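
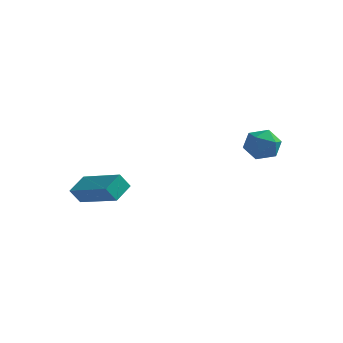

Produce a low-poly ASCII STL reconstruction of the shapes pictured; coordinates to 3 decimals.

solid 
facet normal -0.381 -0.392 0.837
outer loop
vertex -0.004 -3.963 -0.681
vertex -1.958 -3.379 -1.297
vertex -0.127 -4.894 -1.173
endloop
endfacet
facet normal 0.917 -0.274 0.289
outer loop
vertex 0.178 -4.581 -1.843
vertex -0.004 -3.963 -0.681
vertex -0.127 -4.894 -1.173
endloop
endfacet
facet normal -0.380 -0.391 0.838
outer loop
vertex -0.127 -4.894 -1.173
vertex -1.958 -3.379 -1.297
vertex -2.081 -4.311 -1.788
endloop
endfacet
facet normal -0.116 -0.879 -0.463
outer loop
vertex -2.081 -4.311 -1.788
vertex 0.178 -4.581 -1.843
vertex -0.127 -4.894 -1.173
endloop
endfacet
facet normal 0.116 0.878 0.463
outer loop
vertex -0.004 -3.963 -0.681
vertex -1.653 -3.066 -1.967
vertex -1.958 -3.379 -1.297
endloop
endfacet
facet normal 0.917 -0.273 0.289
outer loop
vertex 0.301 -3.649 -1.352
vertex -0.004 -3.963 -0.681
vertex 0.178 -4.581 -1.843
endloop
endfacet
facet normal 0.116 0.878 0.464
outer loop
vertex 0.301 -3.649 -1.352
vertex -1.653 -3.066 -1.967
vertex -0.004 -3.963 -0.681
endloop
endfacet
facet normal -0.917 0.274 -0.290
outer loop
vertex -1.958 -3.379 -1.297
vertex -1.653 -3.066 -1.967
vertex -2.081 -4.311 -1.788
endloop
endfacet
facet normal -0.116 -0.878 -0.464
outer loop
vertex -1.776 -3.997 -2.459
vertex 0.178 -4.581 -1.843
vertex -2.081 -4.311 -1.788
endloop
endfacet
facet normal -0.917 0.274 -0.289
outer loop
vertex -2.081 -4.311 -1.788
vertex -1.653 -3.066 -1.967
vertex -1.776 -3.997 -2.459
endloop
endfacet
facet normal 0.381 0.391 -0.838
outer loop
vertex -1.776 -3.997 -2.459
vertex 0.301 -3.649 -1.352
vertex 0.178 -4.581 -1.843
endloop
endfacet
facet normal 0.381 0.392 -0.837
outer loop
vertex -1.653 -3.066 -1.967
vertex 0.301 -3.649 -1.352
vertex -1.776 -3.997 -2.459
endloop
endfacet
facet normal -0.437 0.837 -0.329
outer loop
vertex 3.992 1.574 -0.556
vertex 3.218 1.276 -0.287
vertex 3.715 1.747 0.253
endloop
endfacet
facet normal 0.235 0.964 -0.126
outer loop
vertex 3.992 1.574 -0.556
vertex 3.715 1.747 0.253
vertex 4.548 1.526 0.115
endloop
endfacet
facet normal 0.664 0.545 -0.511
outer loop
vertex 3.992 1.574 -0.556
vertex 4.548 1.526 0.115
vertex 4.565 0.918 -0.511
endloop
endfacet
facet normal 0.257 0.160 -0.953
outer loop
vertex 3.992 1.574 -0.556
vertex 4.565 0.918 -0.511
vertex 3.743 0.763 -0.759
endloop
endfacet
facet normal -0.423 0.340 -0.840
outer loop
vertex 3.992 1.574 -0.556
vertex 3.743 0.763 -0.759
vertex 3.218 1.276 -0.287
endloop
endfacet
facet normal 0.298 0.773 0.560
outer loop
vertex 4.548 1.526 0.115
vertex 3.715 1.747 0.253
vertex 4.117 1.197 0.799
endloop
endfacet
facet normal -0.790 0.568 0.231
outer loop
vertex 3.715 1.747 0.253
vertex 3.218 1.276 -0.287
vertex 3.295 1.042 0.551
endloop
endfacet
facet normal -0.767 -0.236 -0.597
outer loop
vertex 3.218 1.276 -0.287
vertex 3.743 0.763 -0.759
vertex 3.312 0.434 -0.075
endloop
endfacet
facet normal 0.335 -0.529 -0.780
outer loop
vertex 3.743 0.763 -0.759
vertex 4.565 0.918 -0.511
vertex 4.145 0.213 -0.213
endloop
endfacet
facet normal 0.993 0.095 -0.065
outer loop
vertex 4.565 0.918 -0.511
vertex 4.548 1.526 0.115
vertex 4.642 0.684 0.327
endloop
endfacet
facet normal -0.257 -0.160 0.953
outer loop
vertex 3.868 0.386 0.596
vertex 4.117 1.197 0.799
vertex 3.295 1.042 0.551
endloop
endfacet
facet normal -0.664 -0.545 0.511
outer loop
vertex 3.868 0.386 0.596
vertex 3.295 1.042 0.551
vertex 3.312 0.434 -0.075
endloop
endfacet
facet normal -0.235 -0.964 0.126
outer loop
vertex 3.868 0.386 0.596
vertex 3.312 0.434 -0.075
vertex 4.145 0.213 -0.213
endloop
endfacet
facet normal 0.437 -0.837 0.329
outer loop
vertex 3.868 0.386 0.596
vertex 4.145 0.213 -0.213
vertex 4.642 0.684 0.327
endloop
endfacet
facet normal 0.423 -0.340 0.840
outer loop
vertex 3.868 0.386 0.596
vertex 4.642 0.684 0.327
vertex 4.117 1.197 0.799
endloop
endfacet
facet normal -0.335 0.529 0.780
outer loop
vertex 3.295 1.042 0.551
vertex 4.117 1.197 0.799
vertex 3.715 1.747 0.253
endloop
endfacet
facet normal -0.993 -0.095 0.065
outer loop
vertex 3.312 0.434 -0.075
vertex 3.295 1.042 0.551
vertex 3.218 1.276 -0.287
endloop
endfacet
facet normal -0.298 -0.773 -0.560
outer loop
vertex 4.145 0.213 -0.213
vertex 3.312 0.434 -0.075
vertex 3.743 0.763 -0.759
endloop
endfacet
facet normal 0.790 -0.568 -0.231
outer loop
vertex 4.642 0.684 0.327
vertex 4.145 0.213 -0.213
vertex 4.565 0.918 -0.511
endloop
endfacet
facet normal 0.767 0.236 0.597
outer loop
vertex 4.117 1.197 0.799
vertex 4.642 0.684 0.327
vertex 4.548 1.526 0.115
endloop
endfacet

endsolid


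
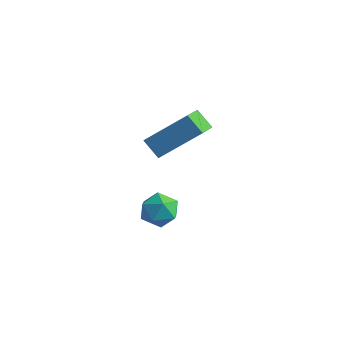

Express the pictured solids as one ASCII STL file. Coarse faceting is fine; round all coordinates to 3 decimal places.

solid 
facet normal -0.560 -0.539 -0.629
outer loop
vertex -1.924 1.912 3.279
vertex -2.545 1.915 3.829
vertex -2.357 2.94 2.784
endloop
endfacet
facet normal 0.749 -0.004 -0.663
outer loop
vertex -1.355 3.905 3.911
vertex -1.924 1.912 3.279
vertex -2.357 2.94 2.784
endloop
endfacet
facet normal -0.560 -0.539 -0.629
outer loop
vertex -2.357 2.94 2.784
vertex -2.545 1.915 3.829
vertex -2.978 2.943 3.334
endloop
endfacet
facet normal -0.355 0.842 -0.406
outer loop
vertex -2.978 2.943 3.334
vertex -1.355 3.905 3.911
vertex -2.357 2.94 2.784
endloop
endfacet
facet normal 0.355 -0.842 0.406
outer loop
vertex -1.924 1.912 3.279
vertex -1.543 2.88 4.956
vertex -2.545 1.915 3.829
endloop
endfacet
facet normal 0.749 -0.004 -0.663
outer loop
vertex -0.922 2.877 4.406
vertex -1.924 1.912 3.279
vertex -1.355 3.905 3.911
endloop
endfacet
facet normal 0.355 -0.842 0.406
outer loop
vertex -0.922 2.877 4.406
vertex -1.543 2.88 4.956
vertex -1.924 1.912 3.279
endloop
endfacet
facet normal -0.749 0.004 0.663
outer loop
vertex -2.545 1.915 3.829
vertex -1.543 2.88 4.956
vertex -2.978 2.943 3.334
endloop
endfacet
facet normal -0.355 0.842 -0.406
outer loop
vertex -1.976 3.908 4.461
vertex -1.355 3.905 3.911
vertex -2.978 2.943 3.334
endloop
endfacet
facet normal -0.749 0.004 0.663
outer loop
vertex -2.978 2.943 3.334
vertex -1.543 2.88 4.956
vertex -1.976 3.908 4.461
endloop
endfacet
facet normal 0.560 0.539 0.629
outer loop
vertex -1.976 3.908 4.461
vertex -0.922 2.877 4.406
vertex -1.355 3.905 3.911
endloop
endfacet
facet normal 0.560 0.539 0.629
outer loop
vertex -1.543 2.88 4.956
vertex -0.922 2.877 4.406
vertex -1.976 3.908 4.461
endloop
endfacet
facet normal -0.770 -0.123 0.627
outer loop
vertex -3.058 2.488 0.198
vertex -2.678 1.975 0.564
vertex -2.629 2.682 0.763
endloop
endfacet
facet normal -0.747 0.547 0.379
outer loop
vertex -3.058 2.488 0.198
vertex -2.629 2.682 0.763
vertex -2.639 3.092 0.152
endloop
endfacet
facet normal -0.786 0.520 -0.333
outer loop
vertex -3.058 2.488 0.198
vertex -2.639 3.092 0.152
vertex -2.695 2.638 -0.425
endloop
endfacet
facet normal -0.834 -0.165 -0.526
outer loop
vertex -3.058 2.488 0.198
vertex -2.695 2.638 -0.425
vertex -2.719 1.948 -0.17
endloop
endfacet
facet normal -0.824 -0.563 0.067
outer loop
vertex -3.058 2.488 0.198
vertex -2.719 1.948 -0.17
vertex -2.678 1.975 0.564
endloop
endfacet
facet normal -0.113 0.824 0.555
outer loop
vertex -2.639 3.092 0.152
vertex -2.629 2.682 0.763
vertex -2.001 2.952 0.49
endloop
endfacet
facet normal -0.151 -0.258 0.954
outer loop
vertex -2.629 2.682 0.763
vertex -2.678 1.975 0.564
vertex -2.025 2.262 0.745
endloop
endfacet
facet normal -0.239 -0.970 0.049
outer loop
vertex -2.678 1.975 0.564
vertex -2.719 1.948 -0.17
vertex -2.081 1.808 0.168
endloop
endfacet
facet normal -0.255 -0.327 -0.910
outer loop
vertex -2.719 1.948 -0.17
vertex -2.695 2.638 -0.425
vertex -2.091 2.218 -0.443
endloop
endfacet
facet normal -0.178 0.782 -0.598
outer loop
vertex -2.695 2.638 -0.425
vertex -2.639 3.092 0.152
vertex -2.042 2.925 -0.244
endloop
endfacet
facet normal 0.834 0.165 0.526
outer loop
vertex -1.662 2.412 0.122
vertex -2.001 2.952 0.49
vertex -2.025 2.262 0.745
endloop
endfacet
facet normal 0.786 -0.520 0.333
outer loop
vertex -1.662 2.412 0.122
vertex -2.025 2.262 0.745
vertex -2.081 1.808 0.168
endloop
endfacet
facet normal 0.747 -0.547 -0.379
outer loop
vertex -1.662 2.412 0.122
vertex -2.081 1.808 0.168
vertex -2.091 2.218 -0.443
endloop
endfacet
facet normal 0.770 0.123 -0.627
outer loop
vertex -1.662 2.412 0.122
vertex -2.091 2.218 -0.443
vertex -2.042 2.925 -0.244
endloop
endfacet
facet normal 0.824 0.563 -0.067
outer loop
vertex -1.662 2.412 0.122
vertex -2.042 2.925 -0.244
vertex -2.001 2.952 0.49
endloop
endfacet
facet normal 0.255 0.327 0.910
outer loop
vertex -2.025 2.262 0.745
vertex -2.001 2.952 0.49
vertex -2.629 2.682 0.763
endloop
endfacet
facet normal 0.178 -0.782 0.598
outer loop
vertex -2.081 1.808 0.168
vertex -2.025 2.262 0.745
vertex -2.678 1.975 0.564
endloop
endfacet
facet normal 0.113 -0.824 -0.555
outer loop
vertex -2.091 2.218 -0.443
vertex -2.081 1.808 0.168
vertex -2.719 1.948 -0.17
endloop
endfacet
facet normal 0.151 0.258 -0.954
outer loop
vertex -2.042 2.925 -0.244
vertex -2.091 2.218 -0.443
vertex -2.695 2.638 -0.425
endloop
endfacet
facet normal 0.239 0.970 -0.049
outer loop
vertex -2.001 2.952 0.49
vertex -2.042 2.925 -0.244
vertex -2.639 3.092 0.152
endloop
endfacet

endsolid


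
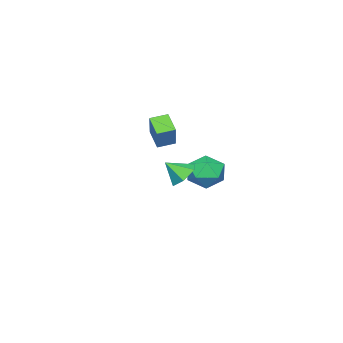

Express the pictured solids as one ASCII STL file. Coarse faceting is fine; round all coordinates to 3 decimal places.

solid 
facet normal -0.414 0.605 -0.680
outer loop
vertex 3.407 2.952 -0.671
vertex 2.811 3.128 -0.151
vertex 3.485 3.577 -0.162
endloop
endfacet
facet normal 0.988 -0.148 0.030
outer loop
vertex 3.407 2.952 -0.671
vertex 3.485 3.577 -0.162
vertex 3.289 2.432 0.631
endloop
endfacet
facet normal -0.414 0.605 -0.680
outer loop
vertex 3.485 3.577 -0.162
vertex 2.811 3.128 -0.151
vertex 2.889 3.753 0.358
endloop
endfacet
facet normal 0.673 0.340 0.657
outer loop
vertex 3.485 3.577 -0.162
vertex 2.889 3.753 0.358
vertex 3.289 2.432 0.631
endloop
endfacet
facet normal -0.415 0.605 -0.679
outer loop
vertex 2.889 3.753 0.358
vertex 2.811 3.128 -0.151
vertex 2.216 3.304 0.369
endloop
endfacet
facet normal -0.099 0.173 0.980
outer loop
vertex 2.889 3.753 0.358
vertex 2.216 3.304 0.369
vertex 3.289 2.432 0.631
endloop
endfacet
facet normal -0.415 0.604 -0.680
outer loop
vertex 2.216 3.304 0.369
vertex 2.811 3.128 -0.151
vertex 2.138 2.678 -0.14
endloop
endfacet
facet normal -0.557 -0.481 0.677
outer loop
vertex 2.216 3.304 0.369
vertex 2.138 2.678 -0.14
vertex 3.289 2.432 0.631
endloop
endfacet
facet normal -0.415 0.604 -0.680
outer loop
vertex 2.138 2.678 -0.14
vertex 2.811 3.128 -0.151
vertex 2.733 2.502 -0.66
endloop
endfacet
facet normal -0.242 -0.969 0.052
outer loop
vertex 2.138 2.678 -0.14
vertex 2.733 2.502 -0.66
vertex 3.289 2.432 0.631
endloop
endfacet
facet normal -0.415 0.605 -0.680
outer loop
vertex 2.733 2.502 -0.66
vertex 2.811 3.128 -0.151
vertex 3.407 2.952 -0.671
endloop
endfacet
facet normal 0.531 -0.802 -0.272
outer loop
vertex 2.733 2.502 -0.66
vertex 3.407 2.952 -0.671
vertex 3.289 2.432 0.631
endloop
endfacet
facet normal -0.744 0.640 0.194
outer loop
vertex -3.75 -2.365 -0.415
vertex -2.88 -1.756 0.913
vertex -3.233 -1.549 -1.127
endloop
endfacet
facet normal -0.512 -0.357 -0.781
outer loop
vertex -2.52 -2.164 -1.313
vertex -3.75 -2.365 -0.415
vertex -3.233 -1.549 -1.127
endloop
endfacet
facet normal -0.743 0.641 0.194
outer loop
vertex -3.233 -1.549 -1.127
vertex -2.88 -1.756 0.913
vertex -2.363 -0.941 0.201
endloop
endfacet
facet normal 0.431 0.679 -0.594
outer loop
vertex -2.363 -0.941 0.201
vertex -2.52 -2.164 -1.313
vertex -3.233 -1.549 -1.127
endloop
endfacet
facet normal -0.431 -0.679 0.594
outer loop
vertex -3.75 -2.365 -0.415
vertex -2.167 -2.371 0.727
vertex -2.88 -1.756 0.913
endloop
endfacet
facet normal -0.512 -0.358 -0.781
outer loop
vertex -3.037 -2.979 -0.601
vertex -3.75 -2.365 -0.415
vertex -2.52 -2.164 -1.313
endloop
endfacet
facet normal -0.431 -0.680 0.593
outer loop
vertex -3.037 -2.979 -0.601
vertex -2.167 -2.371 0.727
vertex -3.75 -2.365 -0.415
endloop
endfacet
facet normal 0.512 0.357 0.781
outer loop
vertex -2.88 -1.756 0.913
vertex -2.167 -2.371 0.727
vertex -2.363 -0.941 0.201
endloop
endfacet
facet normal 0.431 0.680 -0.594
outer loop
vertex -1.65 -1.555 0.015
vertex -2.52 -2.164 -1.313
vertex -2.363 -0.941 0.201
endloop
endfacet
facet normal 0.512 0.358 0.781
outer loop
vertex -2.363 -0.941 0.201
vertex -2.167 -2.371 0.727
vertex -1.65 -1.555 0.015
endloop
endfacet
facet normal 0.743 -0.640 -0.193
outer loop
vertex -1.65 -1.555 0.015
vertex -3.037 -2.979 -0.601
vertex -2.52 -2.164 -1.313
endloop
endfacet
facet normal 0.743 -0.640 -0.194
outer loop
vertex -2.167 -2.371 0.727
vertex -3.037 -2.979 -0.601
vertex -1.65 -1.555 0.015
endloop
endfacet
facet normal -0.807 0.120 0.578
outer loop
vertex -3.975 0.842 -2.238
vertex -4.474 0.008 -2.762
vertex -3.862 -0.191 -1.865
endloop
endfacet
facet normal -0.215 0.311 0.926
outer loop
vertex -3.975 0.842 -2.238
vertex -3.862 -0.191 -1.865
vertex -2.99 0.486 -1.89
endloop
endfacet
facet normal 0.104 0.828 0.552
outer loop
vertex -3.975 0.842 -2.238
vertex -2.99 0.486 -1.89
vertex -3.063 1.103 -2.802
endloop
endfacet
facet normal -0.291 0.956 -0.028
outer loop
vertex -3.975 0.842 -2.238
vertex -3.063 1.103 -2.802
vertex -3.98 0.808 -3.341
endloop
endfacet
facet normal -0.855 0.519 -0.012
outer loop
vertex -3.975 0.842 -2.238
vertex -3.98 0.808 -3.341
vertex -4.474 0.008 -2.762
endloop
endfacet
facet normal 0.223 -0.253 0.941
outer loop
vertex -2.99 0.486 -1.89
vertex -3.862 -0.191 -1.865
vertex -2.88 -0.568 -2.199
endloop
endfacet
facet normal -0.736 -0.562 0.378
outer loop
vertex -3.862 -0.191 -1.865
vertex -4.474 0.008 -2.762
vertex -3.797 -0.863 -2.738
endloop
endfacet
facet normal -0.813 0.084 -0.577
outer loop
vertex -4.474 0.008 -2.762
vertex -3.98 0.808 -3.341
vertex -3.87 -0.246 -3.65
endloop
endfacet
facet normal 0.099 0.792 -0.602
outer loop
vertex -3.98 0.808 -3.341
vertex -3.063 1.103 -2.802
vertex -2.998 0.431 -3.675
endloop
endfacet
facet normal 0.739 0.584 0.336
outer loop
vertex -3.063 1.103 -2.802
vertex -2.99 0.486 -1.89
vertex -2.386 0.232 -2.778
endloop
endfacet
facet normal 0.291 -0.956 0.028
outer loop
vertex -2.885 -0.602 -3.302
vertex -2.88 -0.568 -2.199
vertex -3.797 -0.863 -2.738
endloop
endfacet
facet normal -0.104 -0.828 -0.552
outer loop
vertex -2.885 -0.602 -3.302
vertex -3.797 -0.863 -2.738
vertex -3.87 -0.246 -3.65
endloop
endfacet
facet normal 0.215 -0.311 -0.926
outer loop
vertex -2.885 -0.602 -3.302
vertex -3.87 -0.246 -3.65
vertex -2.998 0.431 -3.675
endloop
endfacet
facet normal 0.807 -0.120 -0.578
outer loop
vertex -2.885 -0.602 -3.302
vertex -2.998 0.431 -3.675
vertex -2.386 0.232 -2.778
endloop
endfacet
facet normal 0.855 -0.519 0.012
outer loop
vertex -2.885 -0.602 -3.302
vertex -2.386 0.232 -2.778
vertex -2.88 -0.568 -2.199
endloop
endfacet
facet normal -0.099 -0.792 0.602
outer loop
vertex -3.797 -0.863 -2.738
vertex -2.88 -0.568 -2.199
vertex -3.862 -0.191 -1.865
endloop
endfacet
facet normal -0.739 -0.584 -0.336
outer loop
vertex -3.87 -0.246 -3.65
vertex -3.797 -0.863 -2.738
vertex -4.474 0.008 -2.762
endloop
endfacet
facet normal -0.223 0.253 -0.941
outer loop
vertex -2.998 0.431 -3.675
vertex -3.87 -0.246 -3.65
vertex -3.98 0.808 -3.341
endloop
endfacet
facet normal 0.736 0.562 -0.378
outer loop
vertex -2.386 0.232 -2.778
vertex -2.998 0.431 -3.675
vertex -3.063 1.103 -2.802
endloop
endfacet
facet normal 0.813 -0.084 0.577
outer loop
vertex -2.88 -0.568 -2.199
vertex -2.386 0.232 -2.778
vertex -2.99 0.486 -1.89
endloop
endfacet

endsolid


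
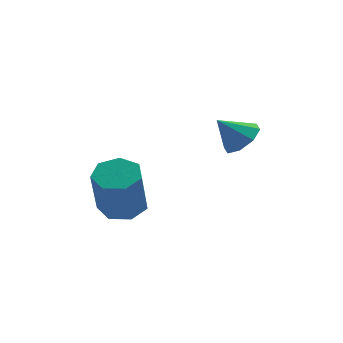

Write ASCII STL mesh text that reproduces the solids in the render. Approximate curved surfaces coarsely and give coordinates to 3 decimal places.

solid 
facet normal 0.036 0.410 -0.911
outer loop
vertex 1.325 -0.152 -2.542
vertex 0.525 0.023 -2.495
vertex 1.164 0.482 -2.263
endloop
endfacet
facet normal 0.973 0.192 0.125
outer loop
vertex 1.325 -0.152 -2.542
vertex 1.164 0.482 -2.263
vertex 1.255 -0.939 -0.792
endloop
endfacet
facet normal 0.973 0.193 0.126
outer loop
vertex 1.255 -0.939 -0.792
vertex 1.164 0.482 -2.263
vertex 1.093 -0.304 -0.513
endloop
endfacet
facet normal -0.037 -0.410 0.911
outer loop
vertex 1.255 -0.939 -0.792
vertex 1.093 -0.304 -0.513
vertex 0.455 -0.763 -0.745
endloop
endfacet
facet normal 0.037 0.410 -0.912
outer loop
vertex 1.164 0.482 -2.263
vertex 0.525 0.023 -2.495
vertex 0.522 0.771 -2.159
endloop
endfacet
facet normal 0.430 0.817 0.384
outer loop
vertex 1.164 0.482 -2.263
vertex 0.522 0.771 -2.159
vertex 1.093 -0.304 -0.513
endloop
endfacet
facet normal 0.431 0.817 0.384
outer loop
vertex 1.093 -0.304 -0.513
vertex 0.522 0.771 -2.159
vertex 0.452 -0.015 -0.409
endloop
endfacet
facet normal -0.037 -0.410 0.912
outer loop
vertex 1.093 -0.304 -0.513
vertex 0.452 -0.015 -0.409
vertex 0.455 -0.763 -0.745
endloop
endfacet
facet normal 0.037 0.410 -0.912
outer loop
vertex 0.522 0.771 -2.159
vertex 0.525 0.023 -2.495
vertex -0.118 0.497 -2.308
endloop
endfacet
facet normal -0.437 0.827 0.354
outer loop
vertex 0.522 0.771 -2.159
vertex -0.118 0.497 -2.308
vertex 0.452 -0.015 -0.409
endloop
endfacet
facet normal -0.437 0.827 0.354
outer loop
vertex 0.452 -0.015 -0.409
vertex -0.118 0.497 -2.308
vertex -0.188 -0.289 -0.558
endloop
endfacet
facet normal -0.037 -0.410 0.912
outer loop
vertex 0.452 -0.015 -0.409
vertex -0.188 -0.289 -0.558
vertex 0.455 -0.763 -0.745
endloop
endfacet
facet normal 0.037 0.410 -0.911
outer loop
vertex -0.118 0.497 -2.308
vertex 0.525 0.023 -2.495
vertex -0.273 -0.134 -2.598
endloop
endfacet
facet normal -0.975 0.213 0.057
outer loop
vertex -0.118 0.497 -2.308
vertex -0.273 -0.134 -2.598
vertex -0.188 -0.289 -0.558
endloop
endfacet
facet normal -0.975 0.213 0.057
outer loop
vertex -0.188 -0.289 -0.558
vertex -0.273 -0.134 -2.598
vertex -0.343 -0.921 -0.848
endloop
endfacet
facet normal -0.037 -0.409 0.912
outer loop
vertex -0.188 -0.289 -0.558
vertex -0.343 -0.921 -0.848
vertex 0.455 -0.763 -0.745
endloop
endfacet
facet normal 0.037 0.409 -0.912
outer loop
vertex -0.273 -0.134 -2.598
vertex 0.525 0.023 -2.495
vertex 0.173 -0.647 -2.81
endloop
endfacet
facet normal -0.779 -0.560 -0.283
outer loop
vertex -0.273 -0.134 -2.598
vertex 0.173 -0.647 -2.81
vertex -0.343 -0.921 -0.848
endloop
endfacet
facet normal -0.779 -0.560 -0.283
outer loop
vertex -0.343 -0.921 -0.848
vertex 0.173 -0.647 -2.81
vertex 0.102 -1.433 -1.06
endloop
endfacet
facet normal -0.037 -0.409 0.912
outer loop
vertex -0.343 -0.921 -0.848
vertex 0.102 -1.433 -1.06
vertex 0.455 -0.763 -0.745
endloop
endfacet
facet normal 0.037 0.409 -0.912
outer loop
vertex 0.173 -0.647 -2.81
vertex 0.525 0.023 -2.495
vertex 0.884 -0.655 -2.785
endloop
endfacet
facet normal 0.004 -0.912 -0.410
outer loop
vertex 0.173 -0.647 -2.81
vertex 0.884 -0.655 -2.785
vertex 0.102 -1.433 -1.06
endloop
endfacet
facet normal 0.004 -0.912 -0.410
outer loop
vertex 0.102 -1.433 -1.06
vertex 0.884 -0.655 -2.785
vertex 0.813 -1.441 -1.035
endloop
endfacet
facet normal -0.037 -0.409 0.912
outer loop
vertex 0.102 -1.433 -1.06
vertex 0.813 -1.441 -1.035
vertex 0.455 -0.763 -0.745
endloop
endfacet
facet normal 0.036 0.409 -0.912
outer loop
vertex 0.884 -0.655 -2.785
vertex 0.525 0.023 -2.495
vertex 1.325 -0.152 -2.542
endloop
endfacet
facet normal 0.784 -0.577 -0.228
outer loop
vertex 0.884 -0.655 -2.785
vertex 1.325 -0.152 -2.542
vertex 0.813 -1.441 -1.035
endloop
endfacet
facet normal 0.783 -0.579 -0.229
outer loop
vertex 0.813 -1.441 -1.035
vertex 1.325 -0.152 -2.542
vertex 1.255 -0.939 -0.792
endloop
endfacet
facet normal -0.036 -0.409 0.912
outer loop
vertex 0.813 -1.441 -1.035
vertex 1.255 -0.939 -0.792
vertex 0.455 -0.763 -0.745
endloop
endfacet
facet normal 0.666 0.163 -0.728
outer loop
vertex 4.679 -0.096 1.314
vertex 4.28 -0.518 0.855
vertex 4.292 0.202 1.027
endloop
endfacet
facet normal -0.084 0.632 0.770
outer loop
vertex 4.679 -0.096 1.314
vertex 4.292 0.202 1.027
vertex 3.52 -0.702 1.685
endloop
endfacet
facet normal 0.667 0.163 -0.727
outer loop
vertex 4.292 0.202 1.027
vertex 4.28 -0.518 0.855
vertex 3.899 0.078 0.639
endloop
endfacet
facet normal -0.575 0.742 0.345
outer loop
vertex 4.292 0.202 1.027
vertex 3.899 0.078 0.639
vertex 3.52 -0.702 1.685
endloop
endfacet
facet normal 0.666 0.162 -0.728
outer loop
vertex 3.899 0.078 0.639
vertex 4.28 -0.518 0.855
vertex 3.728 -0.394 0.378
endloop
endfacet
facet normal -0.927 0.369 -0.061
outer loop
vertex 3.899 0.078 0.639
vertex 3.728 -0.394 0.378
vertex 3.52 -0.702 1.685
endloop
endfacet
facet normal 0.666 0.163 -0.728
outer loop
vertex 3.728 -0.394 0.378
vertex 4.28 -0.518 0.855
vertex 3.881 -0.939 0.396
endloop
endfacet
facet normal -0.939 -0.271 -0.213
outer loop
vertex 3.728 -0.394 0.378
vertex 3.881 -0.939 0.396
vertex 3.52 -0.702 1.685
endloop
endfacet
facet normal 0.667 0.161 -0.727
outer loop
vertex 3.881 -0.939 0.396
vertex 4.28 -0.518 0.855
vertex 4.267 -1.238 0.684
endloop
endfacet
facet normal -0.602 -0.798 -0.022
outer loop
vertex 3.881 -0.939 0.396
vertex 4.267 -1.238 0.684
vertex 3.52 -0.702 1.685
endloop
endfacet
facet normal 0.665 0.161 -0.729
outer loop
vertex 4.267 -1.238 0.684
vertex 4.28 -0.518 0.855
vertex 4.661 -1.114 1.071
endloop
endfacet
facet normal -0.111 -0.908 0.404
outer loop
vertex 4.267 -1.238 0.684
vertex 4.661 -1.114 1.071
vertex 3.52 -0.702 1.685
endloop
endfacet
facet normal 0.667 0.163 -0.727
outer loop
vertex 4.661 -1.114 1.071
vertex 4.28 -0.518 0.855
vertex 4.831 -0.641 1.333
endloop
endfacet
facet normal 0.242 -0.535 0.809
outer loop
vertex 4.661 -1.114 1.071
vertex 4.831 -0.641 1.333
vertex 3.52 -0.702 1.685
endloop
endfacet
facet normal 0.667 0.161 -0.728
outer loop
vertex 4.831 -0.641 1.333
vertex 4.28 -0.518 0.855
vertex 4.679 -0.096 1.314
endloop
endfacet
facet normal 0.253 0.104 0.962
outer loop
vertex 4.831 -0.641 1.333
vertex 4.679 -0.096 1.314
vertex 3.52 -0.702 1.685
endloop
endfacet

endsolid


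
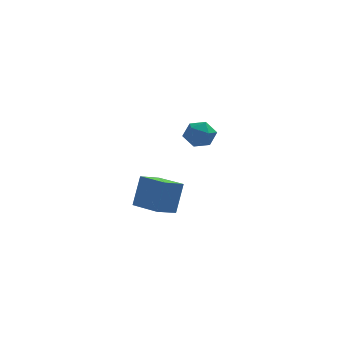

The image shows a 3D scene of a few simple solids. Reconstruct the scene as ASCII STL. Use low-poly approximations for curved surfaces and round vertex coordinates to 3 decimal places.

solid 
facet normal -0.296 0.016 0.955
outer loop
vertex 1.753 2.065 -0.241
vertex 1.84 1.24 -0.2
vertex 2.479 1.736 -0.01
endloop
endfacet
facet normal 0.034 0.624 0.781
outer loop
vertex 1.753 2.065 -0.241
vertex 2.479 1.736 -0.01
vertex 2.463 2.385 -0.528
endloop
endfacet
facet normal -0.319 0.918 0.235
outer loop
vertex 1.753 2.065 -0.241
vertex 2.463 2.385 -0.528
vertex 1.814 2.29 -1.038
endloop
endfacet
facet normal -0.868 0.492 0.073
outer loop
vertex 1.753 2.065 -0.241
vertex 1.814 2.29 -1.038
vertex 1.43 1.583 -0.835
endloop
endfacet
facet normal -0.854 -0.064 0.517
outer loop
vertex 1.753 2.065 -0.241
vertex 1.43 1.583 -0.835
vertex 1.84 1.24 -0.2
endloop
endfacet
facet normal 0.693 0.460 0.555
outer loop
vertex 2.463 2.385 -0.528
vertex 2.479 1.736 -0.01
vertex 2.99 1.757 -0.665
endloop
endfacet
facet normal 0.157 -0.523 0.838
outer loop
vertex 2.479 1.736 -0.01
vertex 1.84 1.24 -0.2
vertex 2.606 1.05 -0.462
endloop
endfacet
facet normal -0.746 -0.654 0.128
outer loop
vertex 1.84 1.24 -0.2
vertex 1.43 1.583 -0.835
vertex 1.957 0.955 -0.972
endloop
endfacet
facet normal -0.768 0.247 -0.591
outer loop
vertex 1.43 1.583 -0.835
vertex 1.814 2.29 -1.038
vertex 1.941 1.604 -1.49
endloop
endfacet
facet normal 0.120 0.937 -0.328
outer loop
vertex 1.814 2.29 -1.038
vertex 2.463 2.385 -0.528
vertex 2.58 2.1 -1.3
endloop
endfacet
facet normal 0.868 -0.492 -0.073
outer loop
vertex 2.667 1.275 -1.259
vertex 2.99 1.757 -0.665
vertex 2.606 1.05 -0.462
endloop
endfacet
facet normal 0.319 -0.918 -0.235
outer loop
vertex 2.667 1.275 -1.259
vertex 2.606 1.05 -0.462
vertex 1.957 0.955 -0.972
endloop
endfacet
facet normal -0.034 -0.624 -0.781
outer loop
vertex 2.667 1.275 -1.259
vertex 1.957 0.955 -0.972
vertex 1.941 1.604 -1.49
endloop
endfacet
facet normal 0.296 -0.016 -0.955
outer loop
vertex 2.667 1.275 -1.259
vertex 1.941 1.604 -1.49
vertex 2.58 2.1 -1.3
endloop
endfacet
facet normal 0.854 0.064 -0.517
outer loop
vertex 2.667 1.275 -1.259
vertex 2.58 2.1 -1.3
vertex 2.99 1.757 -0.665
endloop
endfacet
facet normal 0.768 -0.247 0.591
outer loop
vertex 2.606 1.05 -0.462
vertex 2.99 1.757 -0.665
vertex 2.479 1.736 -0.01
endloop
endfacet
facet normal -0.120 -0.937 0.328
outer loop
vertex 1.957 0.955 -0.972
vertex 2.606 1.05 -0.462
vertex 1.84 1.24 -0.2
endloop
endfacet
facet normal -0.693 -0.460 -0.555
outer loop
vertex 1.941 1.604 -1.49
vertex 1.957 0.955 -0.972
vertex 1.43 1.583 -0.835
endloop
endfacet
facet normal -0.157 0.523 -0.838
outer loop
vertex 2.58 2.1 -1.3
vertex 1.941 1.604 -1.49
vertex 1.814 2.29 -1.038
endloop
endfacet
facet normal 0.746 0.654 -0.128
outer loop
vertex 2.99 1.757 -0.665
vertex 2.58 2.1 -1.3
vertex 2.463 2.385 -0.528
endloop
endfacet
facet normal -0.713 -0.618 0.330
outer loop
vertex 0.779 -4.466 -1.226
vertex -0.284 -3.304 -1.348
vertex 0.467 -4.91 -2.731
endloop
endfacet
facet normal 0.674 -0.735 0.077
outer loop
vertex 1.244 -4.236 -3.092
vertex 0.779 -4.466 -1.226
vertex 0.467 -4.91 -2.731
endloop
endfacet
facet normal -0.713 -0.618 0.331
outer loop
vertex 0.467 -4.91 -2.731
vertex -0.284 -3.304 -1.348
vertex -0.597 -3.748 -2.853
endloop
endfacet
facet normal -0.196 -0.278 -0.940
outer loop
vertex -0.597 -3.748 -2.853
vertex 1.244 -4.236 -3.092
vertex 0.467 -4.91 -2.731
endloop
endfacet
facet normal 0.196 0.278 0.940
outer loop
vertex 0.779 -4.466 -1.226
vertex 0.493 -2.63 -1.709
vertex -0.284 -3.304 -1.348
endloop
endfacet
facet normal 0.673 -0.736 0.077
outer loop
vertex 1.557 -3.792 -1.587
vertex 0.779 -4.466 -1.226
vertex 1.244 -4.236 -3.092
endloop
endfacet
facet normal 0.196 0.278 0.940
outer loop
vertex 1.557 -3.792 -1.587
vertex 0.493 -2.63 -1.709
vertex 0.779 -4.466 -1.226
endloop
endfacet
facet normal -0.673 0.735 -0.077
outer loop
vertex -0.284 -3.304 -1.348
vertex 0.493 -2.63 -1.709
vertex -0.597 -3.748 -2.853
endloop
endfacet
facet normal -0.196 -0.278 -0.940
outer loop
vertex 0.181 -3.074 -3.214
vertex 1.244 -4.236 -3.092
vertex -0.597 -3.748 -2.853
endloop
endfacet
facet normal -0.673 0.735 -0.077
outer loop
vertex -0.597 -3.748 -2.853
vertex 0.493 -2.63 -1.709
vertex 0.181 -3.074 -3.214
endloop
endfacet
facet normal 0.713 0.618 -0.331
outer loop
vertex 0.181 -3.074 -3.214
vertex 1.557 -3.792 -1.587
vertex 1.244 -4.236 -3.092
endloop
endfacet
facet normal 0.713 0.618 -0.330
outer loop
vertex 0.493 -2.63 -1.709
vertex 1.557 -3.792 -1.587
vertex 0.181 -3.074 -3.214
endloop
endfacet

endsolid


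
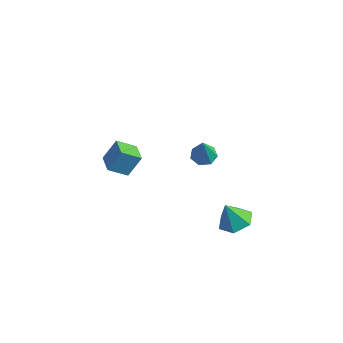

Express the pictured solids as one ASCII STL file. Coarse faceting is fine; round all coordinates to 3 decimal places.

solid 
facet normal 0.239 0.292 -0.926
outer loop
vertex 5.018 1.441 -1.886
vertex 3.965 1.417 -2.165
vertex 4.403 2.332 -1.764
endloop
endfacet
facet normal 0.564 0.283 0.776
outer loop
vertex 5.018 1.441 -1.886
vertex 4.403 2.332 -1.764
vertex 3.575 0.943 -0.655
endloop
endfacet
facet normal 0.240 0.291 -0.926
outer loop
vertex 4.403 2.332 -1.764
vertex 3.965 1.417 -2.165
vertex 3.349 2.309 -2.044
endloop
endfacet
facet normal -0.202 0.682 0.703
outer loop
vertex 4.403 2.332 -1.764
vertex 3.349 2.309 -2.044
vertex 3.575 0.943 -0.655
endloop
endfacet
facet normal 0.239 0.291 -0.927
outer loop
vertex 3.349 2.309 -2.044
vertex 3.965 1.417 -2.165
vertex 2.911 1.394 -2.444
endloop
endfacet
facet normal -0.885 0.252 0.392
outer loop
vertex 3.349 2.309 -2.044
vertex 2.911 1.394 -2.444
vertex 3.575 0.943 -0.655
endloop
endfacet
facet normal 0.239 0.291 -0.926
outer loop
vertex 2.911 1.394 -2.444
vertex 3.965 1.417 -2.165
vertex 3.527 0.503 -2.565
endloop
endfacet
facet normal -0.803 -0.576 0.153
outer loop
vertex 2.911 1.394 -2.444
vertex 3.527 0.503 -2.565
vertex 3.575 0.943 -0.655
endloop
endfacet
facet normal 0.239 0.291 -0.926
outer loop
vertex 3.527 0.503 -2.565
vertex 3.965 1.417 -2.165
vertex 4.581 0.526 -2.286
endloop
endfacet
facet normal -0.038 -0.974 0.225
outer loop
vertex 3.527 0.503 -2.565
vertex 4.581 0.526 -2.286
vertex 3.575 0.943 -0.655
endloop
endfacet
facet normal 0.239 0.291 -0.926
outer loop
vertex 4.581 0.526 -2.286
vertex 3.965 1.417 -2.165
vertex 5.018 1.441 -1.886
endloop
endfacet
facet normal 0.646 -0.543 0.537
outer loop
vertex 4.581 0.526 -2.286
vertex 5.018 1.441 -1.886
vertex 3.575 0.943 -0.655
endloop
endfacet
facet normal -0.227 0.315 -0.922
outer loop
vertex 2.65 1.316 2.974
vertex 2.001 0.883 2.986
vertex 2.096 1.622 3.215
endloop
endfacet
facet normal 0.574 0.676 0.462
outer loop
vertex 2.65 1.316 2.974
vertex 2.096 1.622 3.215
vertex 2.439 0.277 4.754
endloop
endfacet
facet normal -0.228 0.315 -0.921
outer loop
vertex 2.096 1.622 3.215
vertex 2.001 0.883 2.986
vertex 1.471 1.371 3.284
endloop
endfacet
facet normal -0.212 0.712 0.669
outer loop
vertex 2.096 1.622 3.215
vertex 1.471 1.371 3.284
vertex 2.439 0.277 4.754
endloop
endfacet
facet normal -0.228 0.315 -0.921
outer loop
vertex 1.471 1.371 3.284
vertex 2.001 0.883 2.986
vertex 1.246 0.752 3.128
endloop
endfacet
facet normal -0.781 0.130 0.611
outer loop
vertex 1.471 1.371 3.284
vertex 1.246 0.752 3.128
vertex 2.439 0.277 4.754
endloop
endfacet
facet normal -0.228 0.315 -0.921
outer loop
vertex 1.246 0.752 3.128
vertex 2.001 0.883 2.986
vertex 1.589 0.231 2.865
endloop
endfacet
facet normal -0.702 -0.630 0.331
outer loop
vertex 1.246 0.752 3.128
vertex 1.589 0.231 2.865
vertex 2.439 0.277 4.754
endloop
endfacet
facet normal -0.228 0.315 -0.921
outer loop
vertex 1.589 0.231 2.865
vertex 2.001 0.883 2.986
vertex 2.243 0.201 2.693
endloop
endfacet
facet normal -0.035 -0.999 0.040
outer loop
vertex 1.589 0.231 2.865
vertex 2.243 0.201 2.693
vertex 2.439 0.277 4.754
endloop
endfacet
facet normal -0.228 0.315 -0.921
outer loop
vertex 2.243 0.201 2.693
vertex 2.001 0.883 2.986
vertex 2.715 0.684 2.741
endloop
endfacet
facet normal 0.717 -0.696 -0.042
outer loop
vertex 2.243 0.201 2.693
vertex 2.715 0.684 2.741
vertex 2.439 0.277 4.754
endloop
endfacet
facet normal -0.228 0.316 -0.921
outer loop
vertex 2.715 0.684 2.741
vertex 2.001 0.883 2.986
vertex 2.65 1.316 2.974
endloop
endfacet
facet normal 0.988 0.048 0.145
outer loop
vertex 2.715 0.684 2.741
vertex 2.65 1.316 2.974
vertex 2.439 0.277 4.754
endloop
endfacet
facet normal -0.507 -0.678 0.532
outer loop
vertex -2.95 -0.598 1.167
vertex -4.064 0.159 1.071
vertex -3.346 -1.348 -0.166
endloop
endfacet
facet normal 0.825 -0.561 0.071
outer loop
vertex -2.636 -0.399 -0.911
vertex -2.95 -0.598 1.167
vertex -3.346 -1.348 -0.166
endloop
endfacet
facet normal -0.507 -0.678 0.532
outer loop
vertex -3.346 -1.348 -0.166
vertex -4.064 0.159 1.071
vertex -4.459 -0.591 -0.262
endloop
endfacet
facet normal -0.250 -0.475 -0.844
outer loop
vertex -4.459 -0.591 -0.262
vertex -2.636 -0.399 -0.911
vertex -3.346 -1.348 -0.166
endloop
endfacet
facet normal 0.250 0.475 0.844
outer loop
vertex -2.95 -0.598 1.167
vertex -3.354 1.108 0.326
vertex -4.064 0.159 1.071
endloop
endfacet
facet normal 0.825 -0.561 0.071
outer loop
vertex -2.241 0.351 0.422
vertex -2.95 -0.598 1.167
vertex -2.636 -0.399 -0.911
endloop
endfacet
facet normal 0.250 0.475 0.844
outer loop
vertex -2.241 0.351 0.422
vertex -3.354 1.108 0.326
vertex -2.95 -0.598 1.167
endloop
endfacet
facet normal -0.825 0.561 -0.071
outer loop
vertex -4.064 0.159 1.071
vertex -3.354 1.108 0.326
vertex -4.459 -0.591 -0.262
endloop
endfacet
facet normal -0.250 -0.475 -0.844
outer loop
vertex -3.75 0.358 -1.007
vertex -2.636 -0.399 -0.911
vertex -4.459 -0.591 -0.262
endloop
endfacet
facet normal -0.825 0.561 -0.071
outer loop
vertex -4.459 -0.591 -0.262
vertex -3.354 1.108 0.326
vertex -3.75 0.358 -1.007
endloop
endfacet
facet normal 0.507 0.678 -0.532
outer loop
vertex -3.75 0.358 -1.007
vertex -2.241 0.351 0.422
vertex -2.636 -0.399 -0.911
endloop
endfacet
facet normal 0.507 0.678 -0.532
outer loop
vertex -3.354 1.108 0.326
vertex -2.241 0.351 0.422
vertex -3.75 0.358 -1.007
endloop
endfacet

endsolid


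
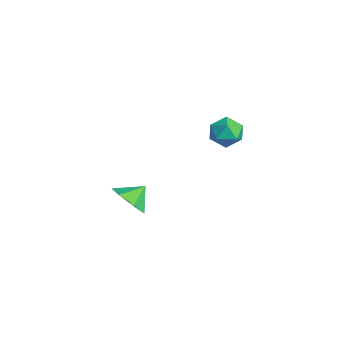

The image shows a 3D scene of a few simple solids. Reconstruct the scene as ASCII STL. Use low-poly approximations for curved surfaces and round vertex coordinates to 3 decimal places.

solid 
facet normal 0.158 -0.780 -0.606
outer loop
vertex -0.691 -0.753 -3.708
vertex -1.625 -0.671 -4.057
vertex -0.791 -0.237 -4.398
endloop
endfacet
facet normal 0.652 0.650 0.391
outer loop
vertex -0.691 -0.753 -3.708
vertex -0.791 -0.237 -4.398
vertex -1.795 0.171 -3.403
endloop
endfacet
facet normal 0.158 -0.780 -0.606
outer loop
vertex -0.791 -0.237 -4.398
vertex -1.625 -0.671 -4.057
vertex -1.518 -0.047 -4.832
endloop
endfacet
facet normal 0.300 0.950 -0.087
outer loop
vertex -0.791 -0.237 -4.398
vertex -1.518 -0.047 -4.832
vertex -1.795 0.171 -3.403
endloop
endfacet
facet normal 0.158 -0.780 -0.606
outer loop
vertex -1.518 -0.047 -4.832
vertex -1.625 -0.671 -4.057
vertex -2.326 -0.327 -4.682
endloop
endfacet
facet normal -0.355 0.912 -0.208
outer loop
vertex -1.518 -0.047 -4.832
vertex -2.326 -0.327 -4.682
vertex -1.795 0.171 -3.403
endloop
endfacet
facet normal 0.158 -0.779 -0.606
outer loop
vertex -2.326 -0.327 -4.682
vertex -1.625 -0.671 -4.057
vertex -2.605 -0.866 -4.062
endloop
endfacet
facet normal -0.818 0.562 0.121
outer loop
vertex -2.326 -0.327 -4.682
vertex -2.605 -0.866 -4.062
vertex -1.795 0.171 -3.403
endloop
endfacet
facet normal 0.158 -0.779 -0.607
outer loop
vertex -2.605 -0.866 -4.062
vertex -1.625 -0.671 -4.057
vertex -2.146 -1.258 -3.439
endloop
endfacet
facet normal -0.741 0.166 0.650
outer loop
vertex -2.605 -0.866 -4.062
vertex -2.146 -1.258 -3.439
vertex -1.795 0.171 -3.403
endloop
endfacet
facet normal 0.158 -0.779 -0.607
outer loop
vertex -2.146 -1.258 -3.439
vertex -1.625 -0.671 -4.057
vertex -1.295 -1.208 -3.281
endloop
endfacet
facet normal -0.184 0.020 0.983
outer loop
vertex -2.146 -1.258 -3.439
vertex -1.295 -1.208 -3.281
vertex -1.795 0.171 -3.403
endloop
endfacet
facet normal 0.158 -0.779 -0.606
outer loop
vertex -1.295 -1.208 -3.281
vertex -1.625 -0.671 -4.057
vertex -0.691 -0.753 -3.708
endloop
endfacet
facet normal 0.437 0.235 0.868
outer loop
vertex -1.295 -1.208 -3.281
vertex -0.691 -0.753 -3.708
vertex -1.795 0.171 -3.403
endloop
endfacet
facet normal -0.650 -0.760 0.015
outer loop
vertex 0.678 2.454 1.594
vertex 1.237 1.968 1.218
vertex 1.211 2.007 2.047
endloop
endfacet
facet normal -0.755 -0.323 0.570
outer loop
vertex 0.678 2.454 1.594
vertex 1.211 2.007 2.047
vertex 1.039 2.79 2.263
endloop
endfacet
facet normal -0.890 0.329 0.315
outer loop
vertex 0.678 2.454 1.594
vertex 1.039 2.79 2.263
vertex 0.957 3.236 1.566
endloop
endfacet
facet normal -0.869 0.296 -0.397
outer loop
vertex 0.678 2.454 1.594
vertex 0.957 3.236 1.566
vertex 1.079 2.728 0.921
endloop
endfacet
facet normal -0.720 -0.377 -0.583
outer loop
vertex 0.678 2.454 1.594
vertex 1.079 2.728 0.921
vertex 1.237 1.968 1.218
endloop
endfacet
facet normal -0.148 -0.293 0.945
outer loop
vertex 1.039 2.79 2.263
vertex 1.211 2.007 2.047
vertex 1.821 2.512 2.299
endloop
endfacet
facet normal 0.021 -0.999 0.048
outer loop
vertex 1.211 2.007 2.047
vertex 1.237 1.968 1.218
vertex 1.943 2.004 1.654
endloop
endfacet
facet normal -0.092 -0.379 -0.921
outer loop
vertex 1.237 1.968 1.218
vertex 1.079 2.728 0.921
vertex 1.861 2.45 0.957
endloop
endfacet
facet normal -0.331 0.710 -0.622
outer loop
vertex 1.079 2.728 0.921
vertex 0.957 3.236 1.566
vertex 1.689 3.233 1.173
endloop
endfacet
facet normal -0.367 0.763 0.532
outer loop
vertex 0.957 3.236 1.566
vertex 1.039 2.79 2.263
vertex 1.663 3.272 2.002
endloop
endfacet
facet normal 0.869 -0.296 0.397
outer loop
vertex 2.222 2.786 1.626
vertex 1.821 2.512 2.299
vertex 1.943 2.004 1.654
endloop
endfacet
facet normal 0.890 -0.329 -0.315
outer loop
vertex 2.222 2.786 1.626
vertex 1.943 2.004 1.654
vertex 1.861 2.45 0.957
endloop
endfacet
facet normal 0.755 0.323 -0.570
outer loop
vertex 2.222 2.786 1.626
vertex 1.861 2.45 0.957
vertex 1.689 3.233 1.173
endloop
endfacet
facet normal 0.650 0.760 -0.015
outer loop
vertex 2.222 2.786 1.626
vertex 1.689 3.233 1.173
vertex 1.663 3.272 2.002
endloop
endfacet
facet normal 0.720 0.377 0.583
outer loop
vertex 2.222 2.786 1.626
vertex 1.663 3.272 2.002
vertex 1.821 2.512 2.299
endloop
endfacet
facet normal 0.331 -0.710 0.622
outer loop
vertex 1.943 2.004 1.654
vertex 1.821 2.512 2.299
vertex 1.211 2.007 2.047
endloop
endfacet
facet normal 0.367 -0.763 -0.532
outer loop
vertex 1.861 2.45 0.957
vertex 1.943 2.004 1.654
vertex 1.237 1.968 1.218
endloop
endfacet
facet normal 0.148 0.293 -0.945
outer loop
vertex 1.689 3.233 1.173
vertex 1.861 2.45 0.957
vertex 1.079 2.728 0.921
endloop
endfacet
facet normal -0.021 0.999 -0.048
outer loop
vertex 1.663 3.272 2.002
vertex 1.689 3.233 1.173
vertex 0.957 3.236 1.566
endloop
endfacet
facet normal 0.092 0.379 0.921
outer loop
vertex 1.821 2.512 2.299
vertex 1.663 3.272 2.002
vertex 1.039 2.79 2.263
endloop
endfacet

endsolid


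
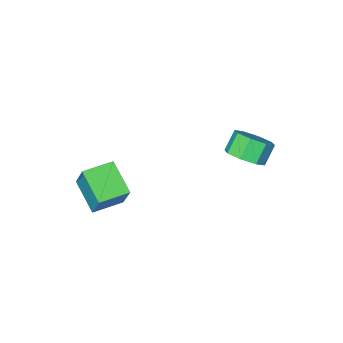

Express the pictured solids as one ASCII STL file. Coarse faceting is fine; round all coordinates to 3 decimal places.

solid 
facet normal -0.994 0.100 0.052
outer loop
vertex 2.262 -2.842 -2.446
vertex 2.376 -1.196 -3.427
vertex 2.084 -3.786 -4.051
endloop
endfacet
facet normal -0.059 -0.858 0.511
outer loop
vertex 3.664 -3.944 -4.133
vertex 2.262 -2.842 -2.446
vertex 2.084 -3.786 -4.051
endloop
endfacet
facet normal -0.994 0.100 0.052
outer loop
vertex 2.084 -3.786 -4.051
vertex 2.376 -1.196 -3.427
vertex 2.198 -2.139 -5.031
endloop
endfacet
facet normal -0.095 -0.504 -0.858
outer loop
vertex 2.198 -2.139 -5.031
vertex 3.664 -3.944 -4.133
vertex 2.084 -3.786 -4.051
endloop
endfacet
facet normal 0.095 0.505 0.858
outer loop
vertex 2.262 -2.842 -2.446
vertex 3.956 -1.354 -3.509
vertex 2.376 -1.196 -3.427
endloop
endfacet
facet normal -0.059 -0.858 0.511
outer loop
vertex 3.842 -3.001 -2.529
vertex 2.262 -2.842 -2.446
vertex 3.664 -3.944 -4.133
endloop
endfacet
facet normal 0.096 0.504 0.858
outer loop
vertex 3.842 -3.001 -2.529
vertex 3.956 -1.354 -3.509
vertex 2.262 -2.842 -2.446
endloop
endfacet
facet normal 0.059 0.858 -0.511
outer loop
vertex 2.376 -1.196 -3.427
vertex 3.956 -1.354 -3.509
vertex 2.198 -2.139 -5.031
endloop
endfacet
facet normal -0.096 -0.505 -0.858
outer loop
vertex 3.778 -2.298 -5.114
vertex 3.664 -3.944 -4.133
vertex 2.198 -2.139 -5.031
endloop
endfacet
facet normal 0.059 0.858 -0.511
outer loop
vertex 2.198 -2.139 -5.031
vertex 3.956 -1.354 -3.509
vertex 3.778 -2.298 -5.114
endloop
endfacet
facet normal 0.994 -0.100 -0.052
outer loop
vertex 3.778 -2.298 -5.114
vertex 3.842 -3.001 -2.529
vertex 3.664 -3.944 -4.133
endloop
endfacet
facet normal 0.994 -0.100 -0.052
outer loop
vertex 3.956 -1.354 -3.509
vertex 3.842 -3.001 -2.529
vertex 3.778 -2.298 -5.114
endloop
endfacet
facet normal 0.596 0.209 -0.775
outer loop
vertex -1.657 1.808 -0.646
vertex -2.262 1.275 -1.255
vertex -2.216 2.24 -0.96
endloop
endfacet
facet normal 0.348 0.803 0.485
outer loop
vertex -1.657 1.808 -0.646
vertex -2.216 2.24 -0.96
vertex -2.373 1.557 0.284
endloop
endfacet
facet normal 0.349 0.802 0.484
outer loop
vertex -2.373 1.557 0.284
vertex -2.216 2.24 -0.96
vertex -2.932 1.99 -0.03
endloop
endfacet
facet normal -0.597 -0.208 0.775
outer loop
vertex -2.373 1.557 0.284
vertex -2.932 1.99 -0.03
vertex -2.978 1.025 -0.325
endloop
endfacet
facet normal 0.597 0.208 -0.775
outer loop
vertex -2.216 2.24 -0.96
vertex -2.262 1.275 -1.255
vertex -2.802 2.107 -1.447
endloop
endfacet
facet normal -0.264 0.963 0.055
outer loop
vertex -2.216 2.24 -0.96
vertex -2.802 2.107 -1.447
vertex -2.932 1.99 -0.03
endloop
endfacet
facet normal -0.264 0.963 0.055
outer loop
vertex -2.932 1.99 -0.03
vertex -2.802 2.107 -1.447
vertex -3.518 1.857 -0.517
endloop
endfacet
facet normal -0.597 -0.208 0.775
outer loop
vertex -2.932 1.99 -0.03
vertex -3.518 1.857 -0.517
vertex -2.978 1.025 -0.325
endloop
endfacet
facet normal 0.597 0.209 -0.775
outer loop
vertex -2.802 2.107 -1.447
vertex -2.262 1.275 -1.255
vertex -3.071 1.487 -1.821
endloop
endfacet
facet normal -0.723 0.559 -0.406
outer loop
vertex -2.802 2.107 -1.447
vertex -3.071 1.487 -1.821
vertex -3.518 1.857 -0.517
endloop
endfacet
facet normal -0.723 0.559 -0.406
outer loop
vertex -3.518 1.857 -0.517
vertex -3.071 1.487 -1.821
vertex -3.787 1.237 -0.891
endloop
endfacet
facet normal -0.597 -0.209 0.775
outer loop
vertex -3.518 1.857 -0.517
vertex -3.787 1.237 -0.891
vertex -2.978 1.025 -0.325
endloop
endfacet
facet normal 0.597 0.208 -0.775
outer loop
vertex -3.071 1.487 -1.821
vertex -2.262 1.275 -1.255
vertex -2.867 0.743 -1.864
endloop
endfacet
facet normal -0.758 -0.171 -0.630
outer loop
vertex -3.071 1.487 -1.821
vertex -2.867 0.743 -1.864
vertex -3.787 1.237 -0.891
endloop
endfacet
facet normal -0.758 -0.171 -0.630
outer loop
vertex -3.787 1.237 -0.891
vertex -2.867 0.743 -1.864
vertex -3.583 0.492 -0.934
endloop
endfacet
facet normal -0.597 -0.208 0.775
outer loop
vertex -3.787 1.237 -0.891
vertex -3.583 0.492 -0.934
vertex -2.978 1.025 -0.325
endloop
endfacet
facet normal 0.597 0.208 -0.775
outer loop
vertex -2.867 0.743 -1.864
vertex -2.262 1.275 -1.255
vertex -2.308 0.31 -1.55
endloop
endfacet
facet normal -0.349 -0.802 -0.485
outer loop
vertex -2.867 0.743 -1.864
vertex -2.308 0.31 -1.55
vertex -3.583 0.492 -0.934
endloop
endfacet
facet normal -0.348 -0.803 -0.484
outer loop
vertex -3.583 0.492 -0.934
vertex -2.308 0.31 -1.55
vertex -3.024 0.06 -0.62
endloop
endfacet
facet normal -0.596 -0.209 0.775
outer loop
vertex -3.583 0.492 -0.934
vertex -3.024 0.06 -0.62
vertex -2.978 1.025 -0.325
endloop
endfacet
facet normal 0.597 0.208 -0.775
outer loop
vertex -2.308 0.31 -1.55
vertex -2.262 1.275 -1.255
vertex -1.722 0.443 -1.063
endloop
endfacet
facet normal 0.264 -0.963 -0.055
outer loop
vertex -2.308 0.31 -1.55
vertex -1.722 0.443 -1.063
vertex -3.024 0.06 -0.62
endloop
endfacet
facet normal 0.264 -0.963 -0.055
outer loop
vertex -3.024 0.06 -0.62
vertex -1.722 0.443 -1.063
vertex -2.438 0.193 -0.133
endloop
endfacet
facet normal -0.597 -0.208 0.775
outer loop
vertex -3.024 0.06 -0.62
vertex -2.438 0.193 -0.133
vertex -2.978 1.025 -0.325
endloop
endfacet
facet normal 0.597 0.209 -0.775
outer loop
vertex -1.722 0.443 -1.063
vertex -2.262 1.275 -1.255
vertex -1.453 1.063 -0.689
endloop
endfacet
facet normal 0.723 -0.559 0.406
outer loop
vertex -1.722 0.443 -1.063
vertex -1.453 1.063 -0.689
vertex -2.438 0.193 -0.133
endloop
endfacet
facet normal 0.723 -0.559 0.406
outer loop
vertex -2.438 0.193 -0.133
vertex -1.453 1.063 -0.689
vertex -2.169 0.813 0.241
endloop
endfacet
facet normal -0.597 -0.209 0.775
outer loop
vertex -2.438 0.193 -0.133
vertex -2.169 0.813 0.241
vertex -2.978 1.025 -0.325
endloop
endfacet
facet normal 0.597 0.208 -0.775
outer loop
vertex -1.453 1.063 -0.689
vertex -2.262 1.275 -1.255
vertex -1.657 1.808 -0.646
endloop
endfacet
facet normal 0.758 0.171 0.630
outer loop
vertex -1.453 1.063 -0.689
vertex -1.657 1.808 -0.646
vertex -2.169 0.813 0.241
endloop
endfacet
facet normal 0.758 0.171 0.630
outer loop
vertex -2.169 0.813 0.241
vertex -1.657 1.808 -0.646
vertex -2.373 1.557 0.284
endloop
endfacet
facet normal -0.597 -0.208 0.775
outer loop
vertex -2.169 0.813 0.241
vertex -2.373 1.557 0.284
vertex -2.978 1.025 -0.325
endloop
endfacet

endsolid


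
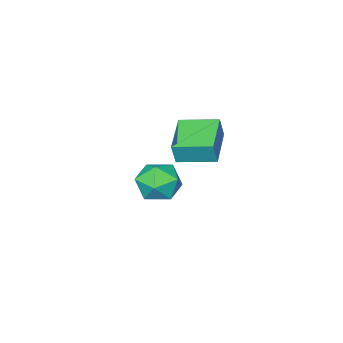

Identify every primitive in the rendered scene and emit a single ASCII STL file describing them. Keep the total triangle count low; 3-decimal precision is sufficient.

solid 
facet normal -0.640 0.755 0.142
outer loop
vertex 0.743 3.099 3.872
vertex 2.149 4.363 3.483
vertex 0.478 3.071 2.825
endloop
endfacet
facet normal -0.728 -0.655 0.202
outer loop
vertex 1.591 1.757 2.577
vertex 0.743 3.099 3.872
vertex 0.478 3.071 2.825
endloop
endfacet
facet normal -0.640 0.755 0.143
outer loop
vertex 0.478 3.071 2.825
vertex 2.149 4.363 3.483
vertex 1.884 4.336 2.436
endloop
endfacet
facet normal -0.246 -0.025 -0.969
outer loop
vertex 1.884 4.336 2.436
vertex 1.591 1.757 2.577
vertex 0.478 3.071 2.825
endloop
endfacet
facet normal 0.246 0.025 0.969
outer loop
vertex 0.743 3.099 3.872
vertex 3.262 3.049 3.235
vertex 2.149 4.363 3.483
endloop
endfacet
facet normal -0.729 -0.655 0.201
outer loop
vertex 1.856 1.784 3.624
vertex 0.743 3.099 3.872
vertex 1.591 1.757 2.577
endloop
endfacet
facet normal 0.246 0.025 0.969
outer loop
vertex 1.856 1.784 3.624
vertex 3.262 3.049 3.235
vertex 0.743 3.099 3.872
endloop
endfacet
facet normal 0.728 0.655 -0.201
outer loop
vertex 2.149 4.363 3.483
vertex 3.262 3.049 3.235
vertex 1.884 4.336 2.436
endloop
endfacet
facet normal -0.246 -0.025 -0.969
outer loop
vertex 2.997 3.021 2.188
vertex 1.591 1.757 2.577
vertex 1.884 4.336 2.436
endloop
endfacet
facet normal 0.728 0.655 -0.202
outer loop
vertex 1.884 4.336 2.436
vertex 3.262 3.049 3.235
vertex 2.997 3.021 2.188
endloop
endfacet
facet normal 0.640 -0.755 -0.142
outer loop
vertex 2.997 3.021 2.188
vertex 1.856 1.784 3.624
vertex 1.591 1.757 2.577
endloop
endfacet
facet normal 0.640 -0.755 -0.142
outer loop
vertex 3.262 3.049 3.235
vertex 1.856 1.784 3.624
vertex 2.997 3.021 2.188
endloop
endfacet
facet normal -0.992 -0.126 -0.000
outer loop
vertex -0.047 -0.281 -2.446
vertex 0.102 -1.45 -2.435
vertex 0.026 -0.856 -1.421
endloop
endfacet
facet normal -0.813 0.481 0.328
outer loop
vertex -0.047 -0.281 -2.446
vertex 0.026 -0.856 -1.421
vertex 0.58 0.174 -1.559
endloop
endfacet
facet normal -0.448 0.883 -0.136
outer loop
vertex -0.047 -0.281 -2.446
vertex 0.58 0.174 -1.559
vertex 0.999 0.217 -2.659
endloop
endfacet
facet normal -0.402 0.523 -0.751
outer loop
vertex -0.047 -0.281 -2.446
vertex 0.999 0.217 -2.659
vertex 0.704 -0.787 -3.2
endloop
endfacet
facet normal -0.738 -0.100 -0.668
outer loop
vertex -0.047 -0.281 -2.446
vertex 0.704 -0.787 -3.2
vertex 0.102 -1.45 -2.435
endloop
endfacet
facet normal -0.378 0.320 0.869
outer loop
vertex 0.58 0.174 -1.559
vertex 0.026 -0.856 -1.421
vertex 1.116 -0.713 -1.0
endloop
endfacet
facet normal -0.667 -0.663 0.339
outer loop
vertex 0.026 -0.856 -1.421
vertex 0.102 -1.45 -2.435
vertex 0.821 -1.717 -1.541
endloop
endfacet
facet normal -0.256 -0.621 -0.740
outer loop
vertex 0.102 -1.45 -2.435
vertex 0.704 -0.787 -3.2
vertex 1.24 -1.674 -2.641
endloop
endfacet
facet normal 0.287 0.388 -0.876
outer loop
vertex 0.704 -0.787 -3.2
vertex 0.999 0.217 -2.659
vertex 1.794 -0.644 -2.779
endloop
endfacet
facet normal 0.212 0.970 0.119
outer loop
vertex 0.999 0.217 -2.659
vertex 0.58 0.174 -1.559
vertex 1.718 -0.05 -1.765
endloop
endfacet
facet normal 0.402 -0.523 0.751
outer loop
vertex 1.867 -1.219 -1.754
vertex 1.116 -0.713 -1.0
vertex 0.821 -1.717 -1.541
endloop
endfacet
facet normal 0.448 -0.883 0.136
outer loop
vertex 1.867 -1.219 -1.754
vertex 0.821 -1.717 -1.541
vertex 1.24 -1.674 -2.641
endloop
endfacet
facet normal 0.813 -0.481 -0.328
outer loop
vertex 1.867 -1.219 -1.754
vertex 1.24 -1.674 -2.641
vertex 1.794 -0.644 -2.779
endloop
endfacet
facet normal 0.992 0.126 0.000
outer loop
vertex 1.867 -1.219 -1.754
vertex 1.794 -0.644 -2.779
vertex 1.718 -0.05 -1.765
endloop
endfacet
facet normal 0.738 0.100 0.668
outer loop
vertex 1.867 -1.219 -1.754
vertex 1.718 -0.05 -1.765
vertex 1.116 -0.713 -1.0
endloop
endfacet
facet normal -0.287 -0.388 0.876
outer loop
vertex 0.821 -1.717 -1.541
vertex 1.116 -0.713 -1.0
vertex 0.026 -0.856 -1.421
endloop
endfacet
facet normal -0.212 -0.970 -0.119
outer loop
vertex 1.24 -1.674 -2.641
vertex 0.821 -1.717 -1.541
vertex 0.102 -1.45 -2.435
endloop
endfacet
facet normal 0.378 -0.320 -0.869
outer loop
vertex 1.794 -0.644 -2.779
vertex 1.24 -1.674 -2.641
vertex 0.704 -0.787 -3.2
endloop
endfacet
facet normal 0.667 0.663 -0.339
outer loop
vertex 1.718 -0.05 -1.765
vertex 1.794 -0.644 -2.779
vertex 0.999 0.217 -2.659
endloop
endfacet
facet normal 0.256 0.621 0.740
outer loop
vertex 1.116 -0.713 -1.0
vertex 1.718 -0.05 -1.765
vertex 0.58 0.174 -1.559
endloop
endfacet

endsolid


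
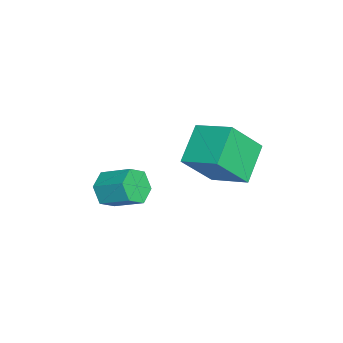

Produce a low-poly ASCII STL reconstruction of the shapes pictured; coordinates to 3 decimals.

solid 
facet normal -0.368 0.528 -0.765
outer loop
vertex 0.804 1.788 2.755
vertex 1.601 3.353 3.452
vertex 2.402 1.427 1.736
endloop
endfacet
facet normal -0.422 -0.829 -0.368
outer loop
vertex 3.199 0.287 3.388
vertex 0.804 1.788 2.755
vertex 2.402 1.427 1.736
endloop
endfacet
facet normal -0.369 0.528 -0.765
outer loop
vertex 2.402 1.427 1.736
vertex 1.601 3.353 3.452
vertex 3.2 2.993 2.432
endloop
endfacet
facet normal 0.828 -0.187 -0.529
outer loop
vertex 3.2 2.993 2.432
vertex 3.199 0.287 3.388
vertex 2.402 1.427 1.736
endloop
endfacet
facet normal -0.828 0.187 0.528
outer loop
vertex 0.804 1.788 2.755
vertex 2.398 2.213 5.104
vertex 1.601 3.353 3.452
endloop
endfacet
facet normal -0.422 -0.828 -0.369
outer loop
vertex 1.6 0.647 4.408
vertex 0.804 1.788 2.755
vertex 3.199 0.287 3.388
endloop
endfacet
facet normal -0.828 0.187 0.528
outer loop
vertex 1.6 0.647 4.408
vertex 2.398 2.213 5.104
vertex 0.804 1.788 2.755
endloop
endfacet
facet normal 0.422 0.829 0.368
outer loop
vertex 1.601 3.353 3.452
vertex 2.398 2.213 5.104
vertex 3.2 2.993 2.432
endloop
endfacet
facet normal 0.828 -0.187 -0.528
outer loop
vertex 3.996 1.852 4.085
vertex 3.199 0.287 3.388
vertex 3.2 2.993 2.432
endloop
endfacet
facet normal 0.422 0.828 0.368
outer loop
vertex 3.2 2.993 2.432
vertex 2.398 2.213 5.104
vertex 3.996 1.852 4.085
endloop
endfacet
facet normal 0.369 -0.528 0.765
outer loop
vertex 3.996 1.852 4.085
vertex 1.6 0.647 4.408
vertex 3.199 0.287 3.388
endloop
endfacet
facet normal 0.369 -0.528 0.765
outer loop
vertex 2.398 2.213 5.104
vertex 1.6 0.647 4.408
vertex 3.996 1.852 4.085
endloop
endfacet
facet normal -0.292 -0.822 -0.488
outer loop
vertex 2.523 -2.559 -0.403
vertex 2.188 -2.894 0.362
vertex 1.669 -2.391 -0.175
endloop
endfacet
facet normal -0.117 0.537 -0.835
outer loop
vertex 2.523 -2.559 -0.403
vertex 1.669 -2.391 -0.175
vertex 2.987 -1.251 0.373
endloop
endfacet
facet normal -0.117 0.537 -0.835
outer loop
vertex 2.987 -1.251 0.373
vertex 1.669 -2.391 -0.175
vertex 2.133 -1.083 0.601
endloop
endfacet
facet normal 0.292 0.822 0.488
outer loop
vertex 2.987 -1.251 0.373
vertex 2.133 -1.083 0.601
vertex 2.652 -1.586 1.138
endloop
endfacet
facet normal -0.292 -0.822 -0.488
outer loop
vertex 1.669 -2.391 -0.175
vertex 2.188 -2.894 0.362
vertex 1.334 -2.726 0.59
endloop
endfacet
facet normal -0.881 0.430 -0.198
outer loop
vertex 1.669 -2.391 -0.175
vertex 1.334 -2.726 0.59
vertex 2.133 -1.083 0.601
endloop
endfacet
facet normal -0.881 0.430 -0.197
outer loop
vertex 2.133 -1.083 0.601
vertex 1.334 -2.726 0.59
vertex 1.798 -1.419 1.366
endloop
endfacet
facet normal 0.291 0.822 0.489
outer loop
vertex 2.133 -1.083 0.601
vertex 1.798 -1.419 1.366
vertex 2.652 -1.586 1.138
endloop
endfacet
facet normal -0.292 -0.822 -0.488
outer loop
vertex 1.334 -2.726 0.59
vertex 2.188 -2.894 0.362
vertex 1.853 -3.229 1.127
endloop
endfacet
facet normal -0.763 -0.107 0.637
outer loop
vertex 1.334 -2.726 0.59
vertex 1.853 -3.229 1.127
vertex 1.798 -1.419 1.366
endloop
endfacet
facet normal -0.763 -0.107 0.637
outer loop
vertex 1.798 -1.419 1.366
vertex 1.853 -3.229 1.127
vertex 2.317 -1.921 1.903
endloop
endfacet
facet normal 0.291 0.823 0.488
outer loop
vertex 1.798 -1.419 1.366
vertex 2.317 -1.921 1.903
vertex 2.652 -1.586 1.138
endloop
endfacet
facet normal -0.292 -0.822 -0.488
outer loop
vertex 1.853 -3.229 1.127
vertex 2.188 -2.894 0.362
vertex 2.707 -3.397 0.899
endloop
endfacet
facet normal 0.117 -0.537 0.835
outer loop
vertex 1.853 -3.229 1.127
vertex 2.707 -3.397 0.899
vertex 2.317 -1.921 1.903
endloop
endfacet
facet normal 0.117 -0.537 0.835
outer loop
vertex 2.317 -1.921 1.903
vertex 2.707 -3.397 0.899
vertex 3.171 -2.089 1.675
endloop
endfacet
facet normal 0.292 0.822 0.488
outer loop
vertex 2.317 -1.921 1.903
vertex 3.171 -2.089 1.675
vertex 2.652 -1.586 1.138
endloop
endfacet
facet normal -0.291 -0.822 -0.489
outer loop
vertex 2.707 -3.397 0.899
vertex 2.188 -2.894 0.362
vertex 3.042 -3.061 0.134
endloop
endfacet
facet normal 0.881 -0.430 0.197
outer loop
vertex 2.707 -3.397 0.899
vertex 3.042 -3.061 0.134
vertex 3.171 -2.089 1.675
endloop
endfacet
facet normal 0.881 -0.430 0.197
outer loop
vertex 3.171 -2.089 1.675
vertex 3.042 -3.061 0.134
vertex 3.506 -1.754 0.91
endloop
endfacet
facet normal 0.292 0.822 0.488
outer loop
vertex 3.171 -2.089 1.675
vertex 3.506 -1.754 0.91
vertex 2.652 -1.586 1.138
endloop
endfacet
facet normal -0.291 -0.823 -0.488
outer loop
vertex 3.042 -3.061 0.134
vertex 2.188 -2.894 0.362
vertex 2.523 -2.559 -0.403
endloop
endfacet
facet normal 0.763 0.107 -0.637
outer loop
vertex 3.042 -3.061 0.134
vertex 2.523 -2.559 -0.403
vertex 3.506 -1.754 0.91
endloop
endfacet
facet normal 0.763 0.107 -0.637
outer loop
vertex 3.506 -1.754 0.91
vertex 2.523 -2.559 -0.403
vertex 2.987 -1.251 0.373
endloop
endfacet
facet normal 0.292 0.822 0.488
outer loop
vertex 3.506 -1.754 0.91
vertex 2.987 -1.251 0.373
vertex 2.652 -1.586 1.138
endloop
endfacet

endsolid


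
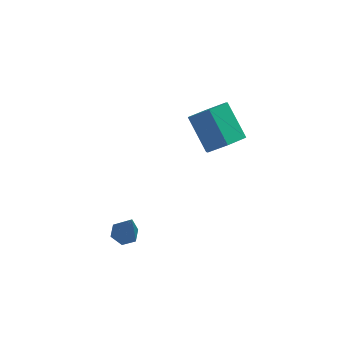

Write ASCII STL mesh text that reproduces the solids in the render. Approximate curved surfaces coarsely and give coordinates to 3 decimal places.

solid 
facet normal -0.173 0.314 -0.933
outer loop
vertex -2.461 -1.919 -3.628
vertex -3.027 -2.114 -3.589
vertex -2.892 -1.553 -3.425
endloop
endfacet
facet normal 0.696 0.604 0.389
outer loop
vertex -2.461 -1.919 -3.628
vertex -2.892 -1.553 -3.425
vertex -2.733 -2.646 -2.011
endloop
endfacet
facet normal -0.175 0.315 -0.933
outer loop
vertex -2.892 -1.553 -3.425
vertex -3.027 -2.114 -3.589
vertex -3.457 -1.749 -3.385
endloop
endfacet
facet normal -0.220 0.760 0.612
outer loop
vertex -2.892 -1.553 -3.425
vertex -3.457 -1.749 -3.385
vertex -2.733 -2.646 -2.011
endloop
endfacet
facet normal -0.175 0.315 -0.933
outer loop
vertex -3.457 -1.749 -3.385
vertex -3.027 -2.114 -3.589
vertex -3.593 -2.31 -3.549
endloop
endfacet
facet normal -0.865 0.064 0.498
outer loop
vertex -3.457 -1.749 -3.385
vertex -3.593 -2.31 -3.549
vertex -2.733 -2.646 -2.011
endloop
endfacet
facet normal -0.175 0.314 -0.933
outer loop
vertex -3.593 -2.31 -3.549
vertex -3.027 -2.114 -3.589
vertex -3.163 -2.675 -3.752
endloop
endfacet
facet normal -0.594 -0.789 0.160
outer loop
vertex -3.593 -2.31 -3.549
vertex -3.163 -2.675 -3.752
vertex -2.733 -2.646 -2.011
endloop
endfacet
facet normal -0.174 0.313 -0.934
outer loop
vertex -3.163 -2.675 -3.752
vertex -3.027 -2.114 -3.589
vertex -2.597 -2.48 -3.792
endloop
endfacet
facet normal 0.321 -0.945 -0.064
outer loop
vertex -3.163 -2.675 -3.752
vertex -2.597 -2.48 -3.792
vertex -2.733 -2.646 -2.011
endloop
endfacet
facet normal -0.173 0.315 -0.933
outer loop
vertex -2.597 -2.48 -3.792
vertex -3.027 -2.114 -3.589
vertex -2.461 -1.919 -3.628
endloop
endfacet
facet normal 0.967 -0.249 0.051
outer loop
vertex -2.597 -2.48 -3.792
vertex -2.461 -1.919 -3.628
vertex -2.733 -2.646 -2.011
endloop
endfacet
facet normal 0.352 -0.680 -0.643
outer loop
vertex 1.914 -0.606 0.941
vertex 1.131 -1.143 1.081
vertex 1.141 -0.481 0.386
endloop
endfacet
facet normal 0.478 0.720 -0.503
outer loop
vertex 1.914 -0.606 0.941
vertex 1.141 -0.481 0.386
vertex 1.292 0.6 2.078
endloop
endfacet
facet normal 0.477 0.721 -0.503
outer loop
vertex 1.292 0.6 2.078
vertex 1.141 -0.481 0.386
vertex 0.519 0.724 1.523
endloop
endfacet
facet normal -0.352 0.681 0.642
outer loop
vertex 1.292 0.6 2.078
vertex 0.519 0.724 1.523
vertex 0.509 0.063 2.219
endloop
endfacet
facet normal 0.352 -0.680 -0.643
outer loop
vertex 1.141 -0.481 0.386
vertex 1.131 -1.143 1.081
vertex 0.358 -1.018 0.526
endloop
endfacet
facet normal -0.459 0.473 -0.752
outer loop
vertex 1.141 -0.481 0.386
vertex 0.358 -1.018 0.526
vertex 0.519 0.724 1.523
endloop
endfacet
facet normal -0.459 0.473 -0.752
outer loop
vertex 0.519 0.724 1.523
vertex 0.358 -1.018 0.526
vertex -0.264 0.187 1.663
endloop
endfacet
facet normal -0.352 0.681 0.642
outer loop
vertex 0.519 0.724 1.523
vertex -0.264 0.187 1.663
vertex 0.509 0.063 2.219
endloop
endfacet
facet normal 0.351 -0.681 -0.643
outer loop
vertex 0.358 -1.018 0.526
vertex 1.131 -1.143 1.081
vertex 0.348 -1.68 1.222
endloop
endfacet
facet normal -0.936 -0.248 -0.249
outer loop
vertex 0.358 -1.018 0.526
vertex 0.348 -1.68 1.222
vertex -0.264 0.187 1.663
endloop
endfacet
facet normal -0.936 -0.248 -0.249
outer loop
vertex -0.264 0.187 1.663
vertex 0.348 -1.68 1.222
vertex -0.274 -0.474 2.359
endloop
endfacet
facet normal -0.352 0.681 0.642
outer loop
vertex -0.264 0.187 1.663
vertex -0.274 -0.474 2.359
vertex 0.509 0.063 2.219
endloop
endfacet
facet normal 0.352 -0.681 -0.642
outer loop
vertex 0.348 -1.68 1.222
vertex 1.131 -1.143 1.081
vertex 1.121 -1.804 1.777
endloop
endfacet
facet normal -0.477 -0.721 0.503
outer loop
vertex 0.348 -1.68 1.222
vertex 1.121 -1.804 1.777
vertex -0.274 -0.474 2.359
endloop
endfacet
facet normal -0.477 -0.721 0.503
outer loop
vertex -0.274 -0.474 2.359
vertex 1.121 -1.804 1.777
vertex 0.499 -0.599 2.914
endloop
endfacet
facet normal -0.352 0.680 0.643
outer loop
vertex -0.274 -0.474 2.359
vertex 0.499 -0.599 2.914
vertex 0.509 0.063 2.219
endloop
endfacet
facet normal 0.352 -0.681 -0.642
outer loop
vertex 1.121 -1.804 1.777
vertex 1.131 -1.143 1.081
vertex 1.904 -1.267 1.637
endloop
endfacet
facet normal 0.459 -0.473 0.752
outer loop
vertex 1.121 -1.804 1.777
vertex 1.904 -1.267 1.637
vertex 0.499 -0.599 2.914
endloop
endfacet
facet normal 0.459 -0.473 0.752
outer loop
vertex 0.499 -0.599 2.914
vertex 1.904 -1.267 1.637
vertex 1.282 -0.062 2.774
endloop
endfacet
facet normal -0.352 0.680 0.643
outer loop
vertex 0.499 -0.599 2.914
vertex 1.282 -0.062 2.774
vertex 0.509 0.063 2.219
endloop
endfacet
facet normal 0.352 -0.681 -0.642
outer loop
vertex 1.904 -1.267 1.637
vertex 1.131 -1.143 1.081
vertex 1.914 -0.606 0.941
endloop
endfacet
facet normal 0.936 0.248 0.249
outer loop
vertex 1.904 -1.267 1.637
vertex 1.914 -0.606 0.941
vertex 1.282 -0.062 2.774
endloop
endfacet
facet normal 0.936 0.248 0.249
outer loop
vertex 1.282 -0.062 2.774
vertex 1.914 -0.606 0.941
vertex 1.292 0.6 2.078
endloop
endfacet
facet normal -0.351 0.681 0.643
outer loop
vertex 1.282 -0.062 2.774
vertex 1.292 0.6 2.078
vertex 0.509 0.063 2.219
endloop
endfacet

endsolid


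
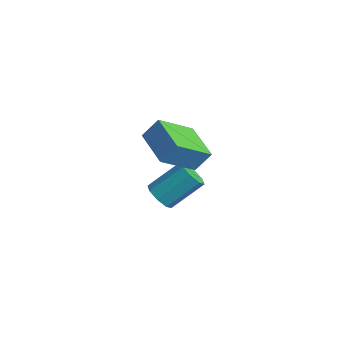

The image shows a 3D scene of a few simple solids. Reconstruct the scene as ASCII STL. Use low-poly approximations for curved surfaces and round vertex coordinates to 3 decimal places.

solid 
facet normal -0.946 0.280 0.164
outer loop
vertex 2.866 1.527 3.565
vertex 3.087 2.876 2.537
vertex 2.595 1.03 2.853
endloop
endfacet
facet normal -0.129 -0.789 0.600
outer loop
vertex 4.033 0.604 2.603
vertex 2.866 1.527 3.565
vertex 2.595 1.03 2.853
endloop
endfacet
facet normal -0.946 0.280 0.164
outer loop
vertex 2.595 1.03 2.853
vertex 3.087 2.876 2.537
vertex 2.816 2.378 1.825
endloop
endfacet
facet normal -0.298 -0.547 -0.782
outer loop
vertex 2.816 2.378 1.825
vertex 4.033 0.604 2.603
vertex 2.595 1.03 2.853
endloop
endfacet
facet normal 0.298 0.547 0.782
outer loop
vertex 2.866 1.527 3.565
vertex 4.525 2.45 2.287
vertex 3.087 2.876 2.537
endloop
endfacet
facet normal -0.129 -0.789 0.601
outer loop
vertex 4.304 1.102 3.315
vertex 2.866 1.527 3.565
vertex 4.033 0.604 2.603
endloop
endfacet
facet normal 0.298 0.548 0.782
outer loop
vertex 4.304 1.102 3.315
vertex 4.525 2.45 2.287
vertex 2.866 1.527 3.565
endloop
endfacet
facet normal 0.129 0.789 -0.601
outer loop
vertex 3.087 2.876 2.537
vertex 4.525 2.45 2.287
vertex 2.816 2.378 1.825
endloop
endfacet
facet normal -0.298 -0.547 -0.782
outer loop
vertex 4.254 1.953 1.575
vertex 4.033 0.604 2.603
vertex 2.816 2.378 1.825
endloop
endfacet
facet normal 0.129 0.789 -0.600
outer loop
vertex 2.816 2.378 1.825
vertex 4.525 2.45 2.287
vertex 4.254 1.953 1.575
endloop
endfacet
facet normal 0.946 -0.280 -0.164
outer loop
vertex 4.254 1.953 1.575
vertex 4.304 1.102 3.315
vertex 4.033 0.604 2.603
endloop
endfacet
facet normal 0.946 -0.280 -0.164
outer loop
vertex 4.525 2.45 2.287
vertex 4.304 1.102 3.315
vertex 4.254 1.953 1.575
endloop
endfacet
facet normal -0.292 -0.728 -0.620
outer loop
vertex 2.202 2.014 -1.388
vertex 1.84 2.425 -1.7
vertex 2.437 2.229 -1.751
endloop
endfacet
facet normal 0.824 -0.521 0.225
outer loop
vertex 2.202 2.014 -1.388
vertex 2.437 2.229 -1.751
vertex 2.662 3.165 -0.408
endloop
endfacet
facet normal 0.824 -0.520 0.224
outer loop
vertex 2.662 3.165 -0.408
vertex 2.437 2.229 -1.751
vertex 2.896 3.38 -0.77
endloop
endfacet
facet normal 0.290 0.729 0.620
outer loop
vertex 2.662 3.165 -0.408
vertex 2.896 3.38 -0.77
vertex 2.3 3.575 -0.72
endloop
endfacet
facet normal -0.292 -0.727 -0.622
outer loop
vertex 2.437 2.229 -1.751
vertex 1.84 2.425 -1.7
vertex 2.322 2.559 -2.083
endloop
endfacet
facet normal 0.927 -0.052 -0.373
outer loop
vertex 2.437 2.229 -1.751
vertex 2.322 2.559 -2.083
vertex 2.896 3.38 -0.77
endloop
endfacet
facet normal 0.927 -0.054 -0.371
outer loop
vertex 2.896 3.38 -0.77
vertex 2.322 2.559 -2.083
vertex 2.782 3.709 -1.103
endloop
endfacet
facet normal 0.290 0.729 0.620
outer loop
vertex 2.896 3.38 -0.77
vertex 2.782 3.709 -1.103
vertex 2.3 3.575 -0.72
endloop
endfacet
facet normal -0.290 -0.729 -0.620
outer loop
vertex 2.322 2.559 -2.083
vertex 1.84 2.425 -1.7
vertex 1.925 2.81 -2.192
endloop
endfacet
facet normal 0.488 0.445 -0.751
outer loop
vertex 2.322 2.559 -2.083
vertex 1.925 2.81 -2.192
vertex 2.782 3.709 -1.103
endloop
endfacet
facet normal 0.486 0.447 -0.751
outer loop
vertex 2.782 3.709 -1.103
vertex 1.925 2.81 -2.192
vertex 2.384 3.96 -1.211
endloop
endfacet
facet normal 0.291 0.728 0.621
outer loop
vertex 2.782 3.709 -1.103
vertex 2.384 3.96 -1.211
vertex 2.3 3.575 -0.72
endloop
endfacet
facet normal -0.291 -0.729 -0.620
outer loop
vertex 1.925 2.81 -2.192
vertex 1.84 2.425 -1.7
vertex 1.478 2.835 -2.012
endloop
endfacet
facet normal -0.239 0.684 -0.689
outer loop
vertex 1.925 2.81 -2.192
vertex 1.478 2.835 -2.012
vertex 2.384 3.96 -1.211
endloop
endfacet
facet normal -0.237 0.683 -0.691
outer loop
vertex 2.384 3.96 -1.211
vertex 1.478 2.835 -2.012
vertex 1.938 3.986 -1.032
endloop
endfacet
facet normal 0.292 0.728 0.621
outer loop
vertex 2.384 3.96 -1.211
vertex 1.938 3.986 -1.032
vertex 2.3 3.575 -0.72
endloop
endfacet
facet normal -0.290 -0.729 -0.620
outer loop
vertex 1.478 2.835 -2.012
vertex 1.84 2.425 -1.7
vertex 1.244 2.62 -1.65
endloop
endfacet
facet normal -0.824 0.520 -0.224
outer loop
vertex 1.478 2.835 -2.012
vertex 1.244 2.62 -1.65
vertex 1.938 3.986 -1.032
endloop
endfacet
facet normal -0.824 0.520 -0.225
outer loop
vertex 1.938 3.986 -1.032
vertex 1.244 2.62 -1.65
vertex 1.703 3.771 -0.669
endloop
endfacet
facet normal 0.292 0.728 0.620
outer loop
vertex 1.938 3.986 -1.032
vertex 1.703 3.771 -0.669
vertex 2.3 3.575 -0.72
endloop
endfacet
facet normal -0.290 -0.729 -0.620
outer loop
vertex 1.244 2.62 -1.65
vertex 1.84 2.425 -1.7
vertex 1.358 2.291 -1.317
endloop
endfacet
facet normal -0.927 0.054 0.371
outer loop
vertex 1.244 2.62 -1.65
vertex 1.358 2.291 -1.317
vertex 1.703 3.771 -0.669
endloop
endfacet
facet normal -0.926 0.053 0.373
outer loop
vertex 1.703 3.771 -0.669
vertex 1.358 2.291 -1.317
vertex 1.818 3.441 -0.337
endloop
endfacet
facet normal 0.292 0.727 0.622
outer loop
vertex 1.703 3.771 -0.669
vertex 1.818 3.441 -0.337
vertex 2.3 3.575 -0.72
endloop
endfacet
facet normal -0.291 -0.728 -0.621
outer loop
vertex 1.358 2.291 -1.317
vertex 1.84 2.425 -1.7
vertex 1.756 2.04 -1.209
endloop
endfacet
facet normal -0.485 -0.446 0.752
outer loop
vertex 1.358 2.291 -1.317
vertex 1.756 2.04 -1.209
vertex 1.818 3.441 -0.337
endloop
endfacet
facet normal -0.488 -0.446 0.751
outer loop
vertex 1.818 3.441 -0.337
vertex 1.756 2.04 -1.209
vertex 2.215 3.19 -0.228
endloop
endfacet
facet normal 0.290 0.729 0.620
outer loop
vertex 1.818 3.441 -0.337
vertex 2.215 3.19 -0.228
vertex 2.3 3.575 -0.72
endloop
endfacet
facet normal -0.292 -0.728 -0.621
outer loop
vertex 1.756 2.04 -1.209
vertex 1.84 2.425 -1.7
vertex 2.202 2.014 -1.388
endloop
endfacet
facet normal 0.237 -0.684 0.690
outer loop
vertex 1.756 2.04 -1.209
vertex 2.202 2.014 -1.388
vertex 2.215 3.19 -0.228
endloop
endfacet
facet normal 0.240 -0.683 0.690
outer loop
vertex 2.215 3.19 -0.228
vertex 2.202 2.014 -1.388
vertex 2.662 3.165 -0.408
endloop
endfacet
facet normal 0.291 0.729 0.620
outer loop
vertex 2.215 3.19 -0.228
vertex 2.662 3.165 -0.408
vertex 2.3 3.575 -0.72
endloop
endfacet

endsolid
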